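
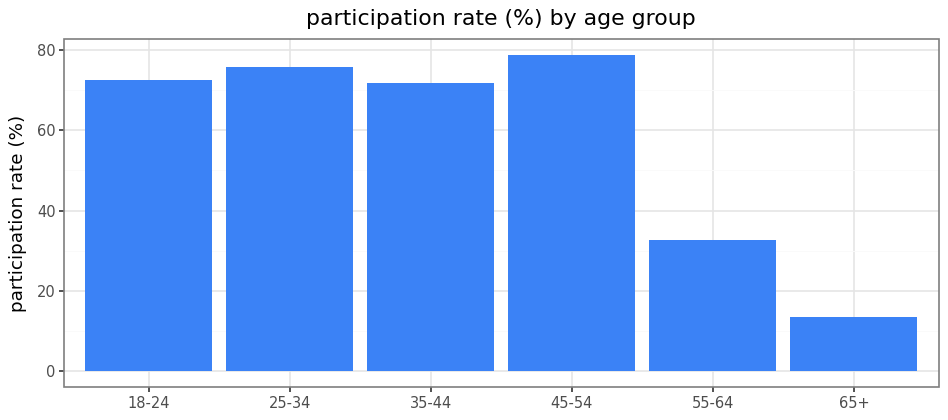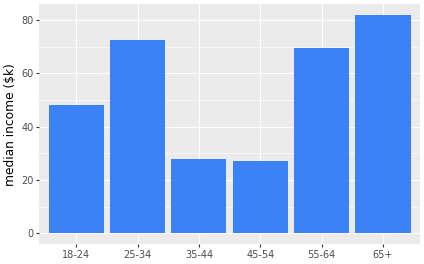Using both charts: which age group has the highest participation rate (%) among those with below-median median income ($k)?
45-54

Chart 2 median median income ($k) ≈ 60; below-median age groups: 18-24, 35-44, 45-54. Among those, 45-54 has the highest participation rate (%) (≈ 80).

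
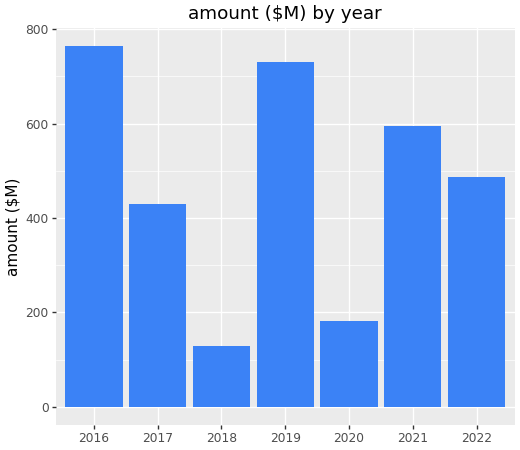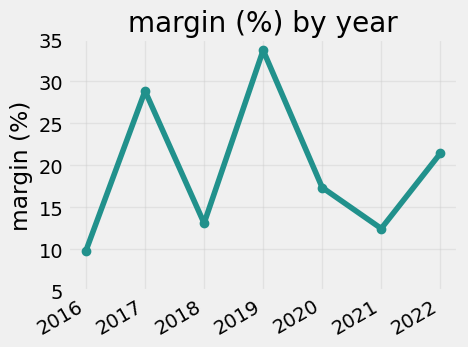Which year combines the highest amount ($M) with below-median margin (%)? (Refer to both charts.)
Chart 2 median margin (%) ≈ 15; below-median years: 2016, 2018, 2021. Among those, 2016 has the highest amount ($M) (≈ 800).

2016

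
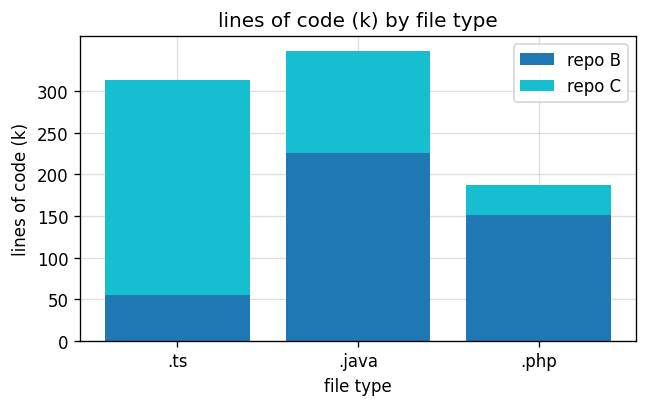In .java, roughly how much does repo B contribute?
repo B top ≈ 250, bottom ≈ 0; segment ≈ 250.

≈ 250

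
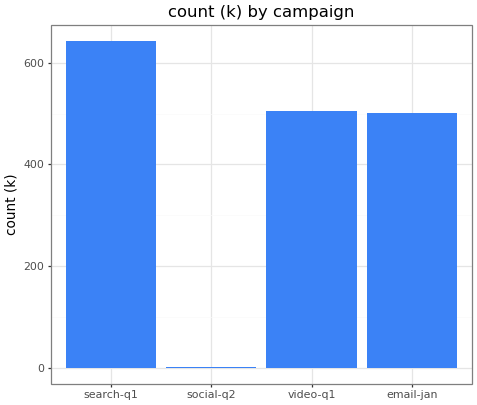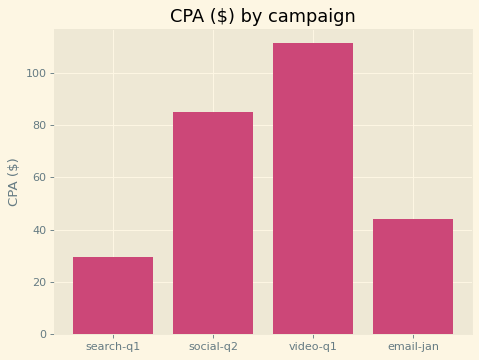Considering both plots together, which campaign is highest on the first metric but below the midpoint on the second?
Chart 2 median CPA ($) ≈ 60; below-median campaigns: search-q1, email-jan. Among those, search-q1 has the highest count (k) (≈ 600).

search-q1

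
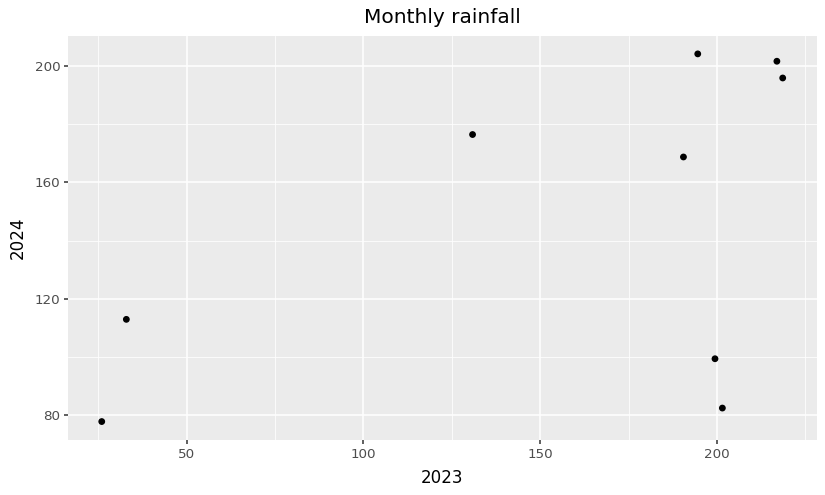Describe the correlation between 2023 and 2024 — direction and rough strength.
positive, moderate

Points are positively correlated; moderate (|r| ≈ 0.5).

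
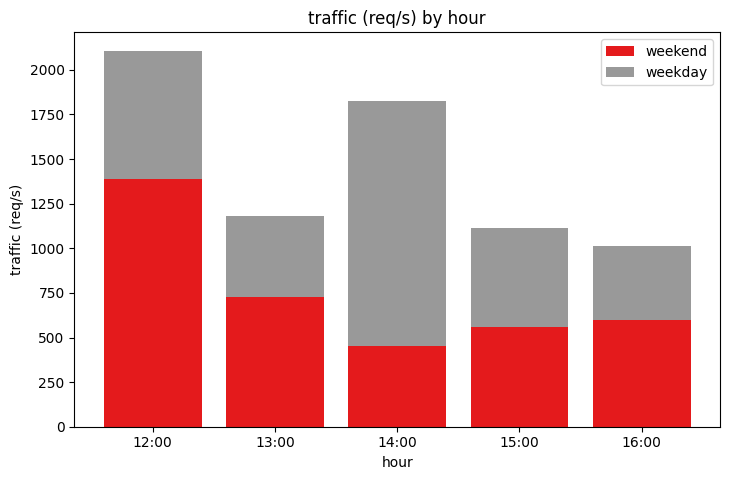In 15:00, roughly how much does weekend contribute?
weekend top ≈ 600, bottom ≈ 0; segment ≈ 600.

≈ 600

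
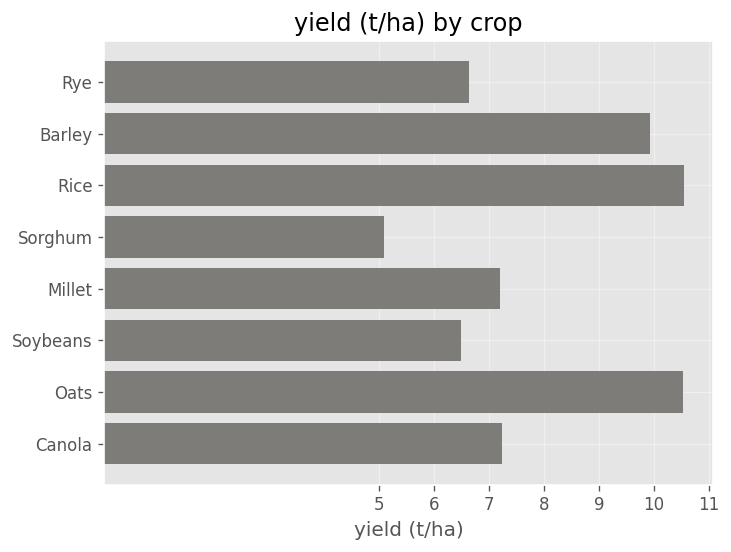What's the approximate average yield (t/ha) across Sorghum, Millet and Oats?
(5 + 7 + 11) / 3 ≈ 8.

≈ 8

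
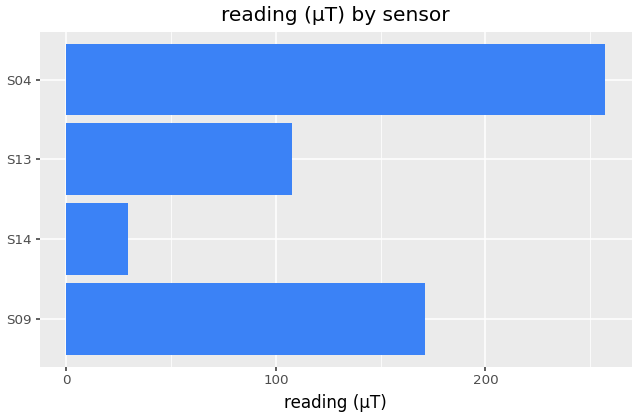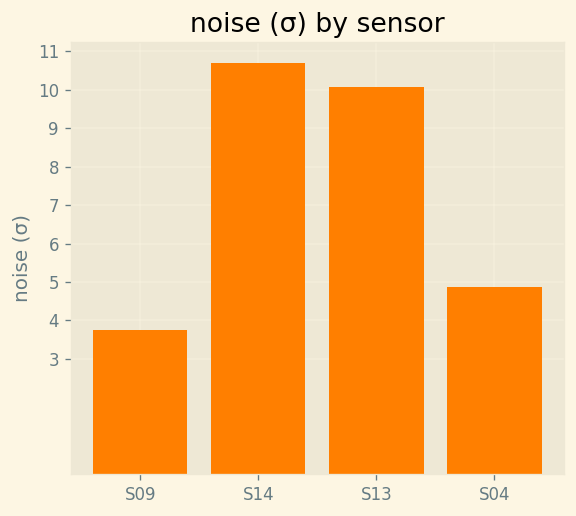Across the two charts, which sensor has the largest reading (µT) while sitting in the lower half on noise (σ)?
Chart 2 median noise (σ) ≈ 7; below-median sensors: S09, S04. Among those, S04 has the highest reading (µT) (≈ 250).

S04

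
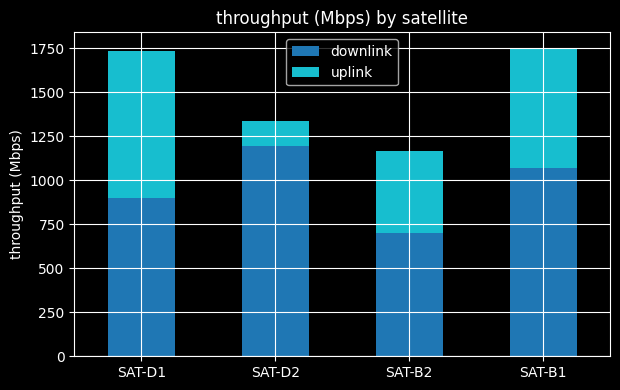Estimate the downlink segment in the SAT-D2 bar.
downlink top ≈ 1200, bottom ≈ 0; segment ≈ 1200.

≈ 1200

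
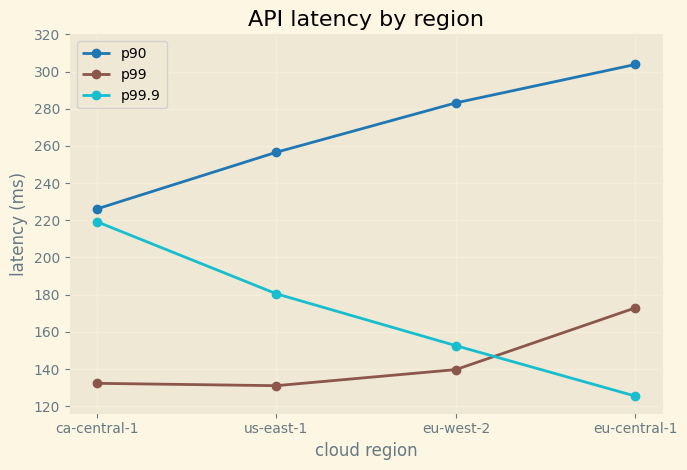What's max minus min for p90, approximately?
Max eu-central-1 ≈ 300, min ca-central-1 ≈ 220; range ≈ 80.

≈ 80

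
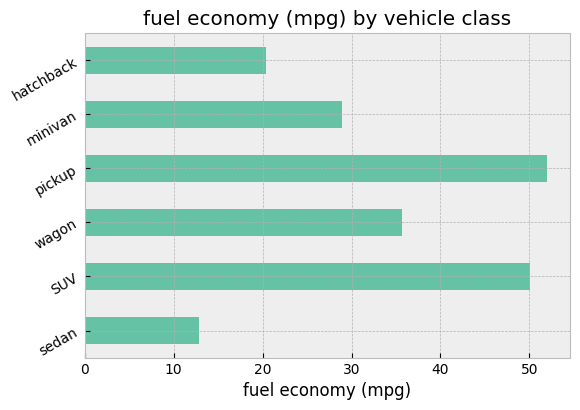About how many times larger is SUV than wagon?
≈ 1.43×

SUV ≈ 50, wagon ≈ 35; 50/35 ≈ 1.43.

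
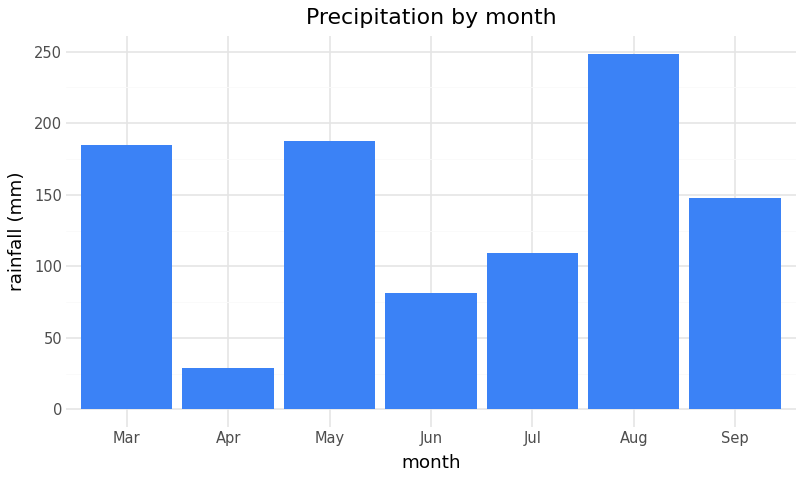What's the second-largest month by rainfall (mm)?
Top 3: Aug ≈ 250, May ≈ 200, Mar ≈ 175.

May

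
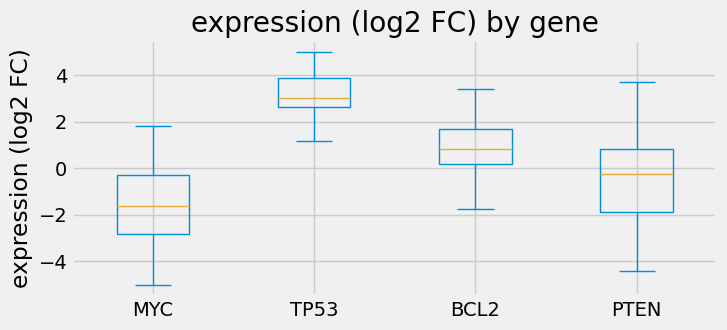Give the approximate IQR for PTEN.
≈ 3.0

Q3 ≈ 1.0, Q1 ≈ -2.0; IQR ≈ 3.0.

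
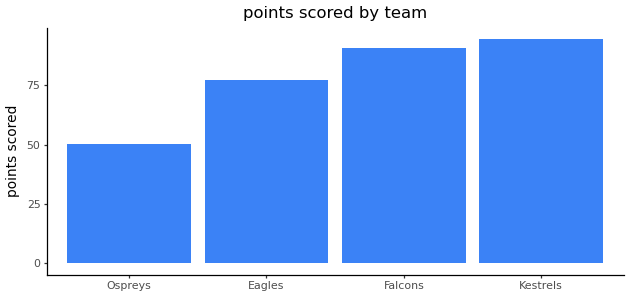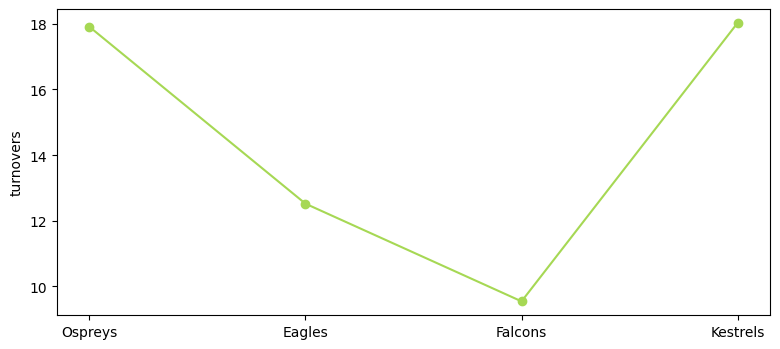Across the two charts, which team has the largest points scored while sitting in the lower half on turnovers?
Chart 2 median turnovers ≈ 16; below-median teams: Eagles, Falcons. Among those, Falcons has the highest points scored (≈ 90).

Falcons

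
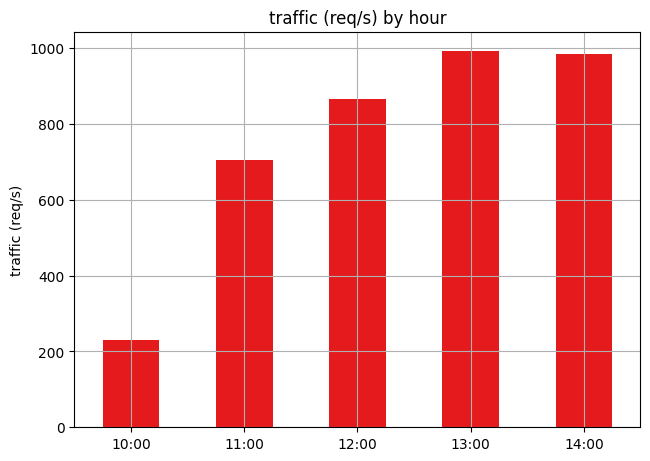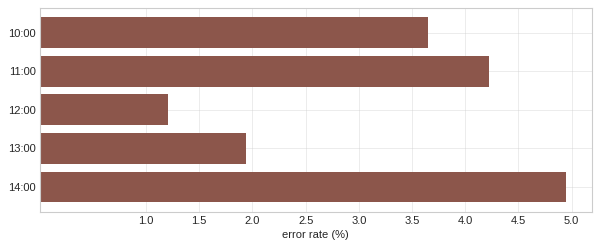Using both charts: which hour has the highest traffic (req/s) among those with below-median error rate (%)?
Chart 2 median error rate (%) ≈ 3.5; below-median hours: 12:00, 13:00. Among those, 13:00 has the highest traffic (req/s) (≈ 1000).

13:00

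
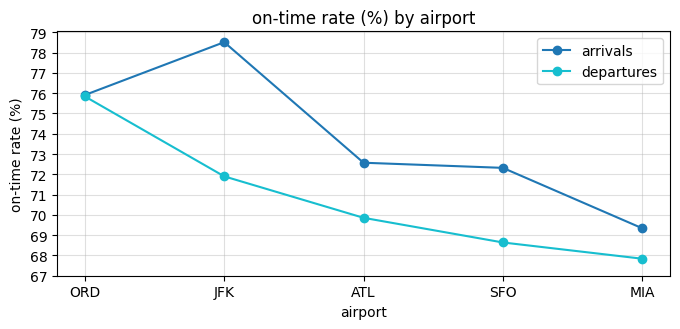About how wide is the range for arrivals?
≈ 10

Max JFK ≈ 79, min MIA ≈ 69; range ≈ 10.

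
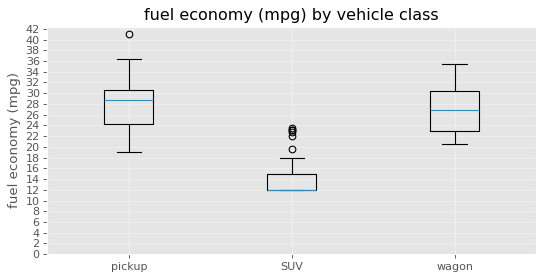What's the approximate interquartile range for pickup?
≈ 6

Q3 ≈ 30, Q1 ≈ 24; IQR ≈ 6.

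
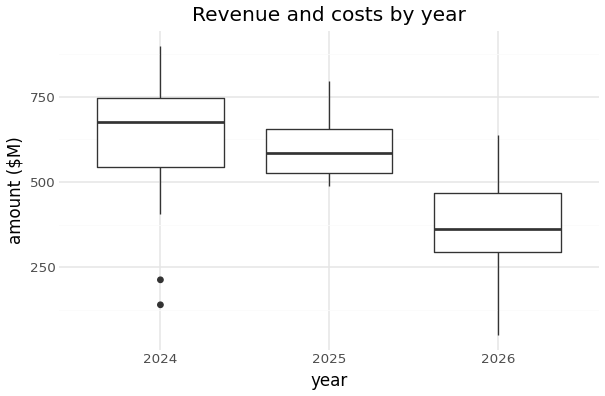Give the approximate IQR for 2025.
Q3 ≈ 650, Q1 ≈ 525; IQR ≈ 125.

≈ 125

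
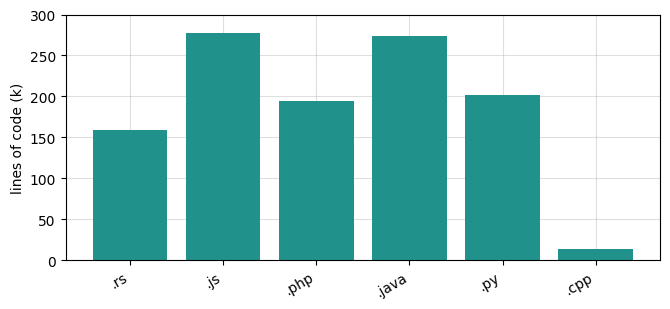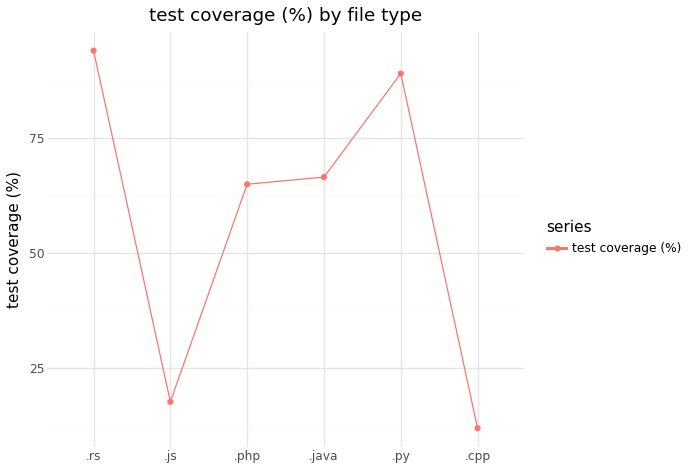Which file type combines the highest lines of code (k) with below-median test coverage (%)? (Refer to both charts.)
.js

Chart 2 median test coverage (%) ≈ 70; below-median file types: .js, .php, .cpp. Among those, .js has the highest lines of code (k) (≈ 300).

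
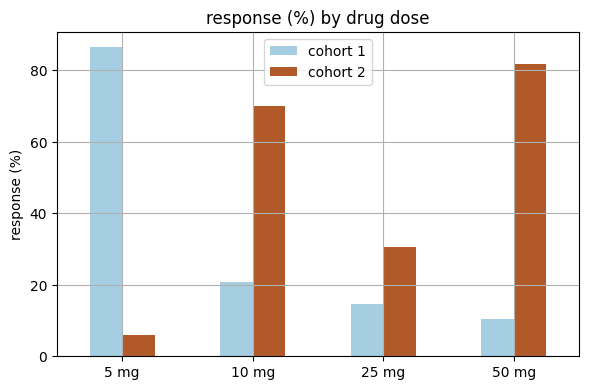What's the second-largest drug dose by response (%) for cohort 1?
10 mg

Top 3 for cohort 1: 5 mg ≈ 90, 10 mg ≈ 20, 25 mg ≈ 10.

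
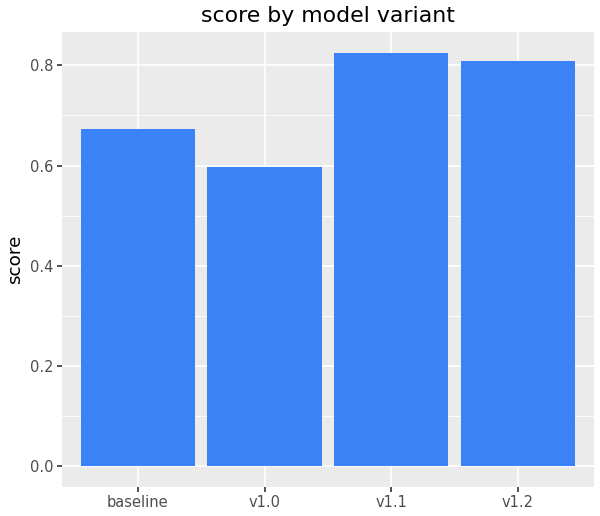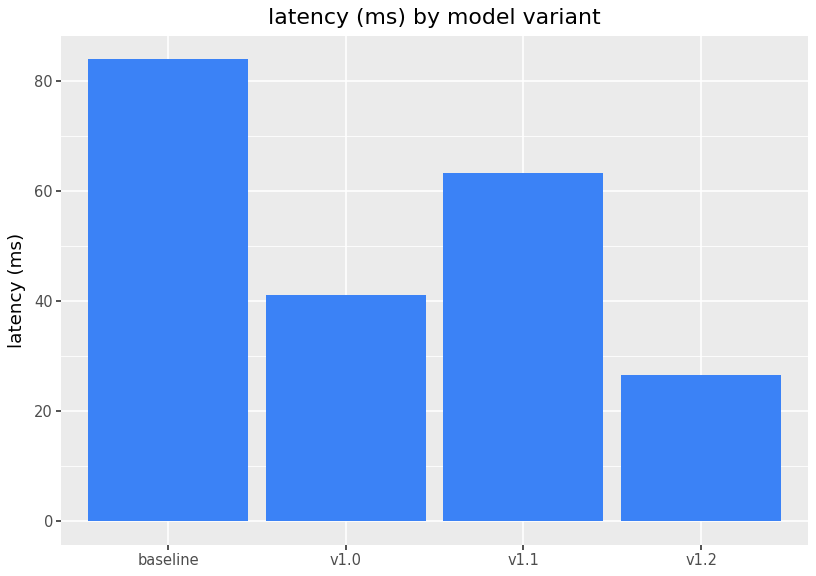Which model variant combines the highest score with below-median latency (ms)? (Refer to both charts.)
v1.2

Chart 2 median latency (ms) ≈ 50; below-median model variants: v1.0, v1.2. Among those, v1.2 has the highest score (≈ 0.8).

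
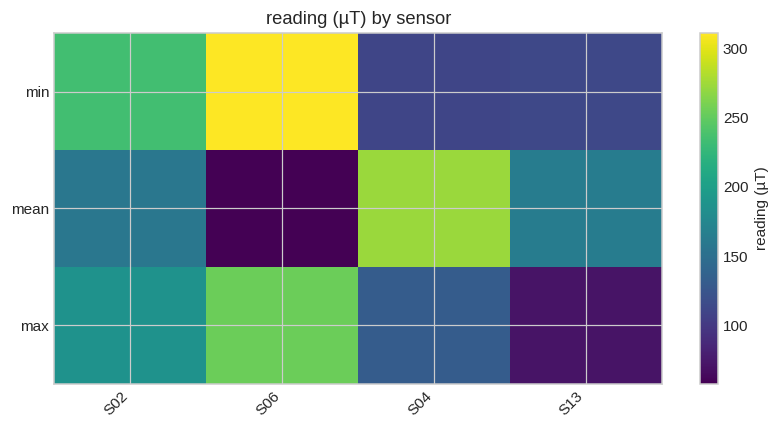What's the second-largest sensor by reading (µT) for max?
Top 3 for max: S06 ≈ 250, S02 ≈ 175, S04 ≈ 125.

S02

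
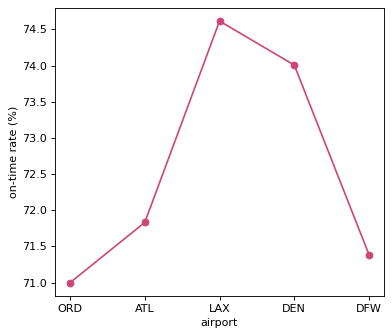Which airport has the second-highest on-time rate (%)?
DEN

Top 3: LAX ≈ 74.5, DEN ≈ 74.0, ATL ≈ 72.0.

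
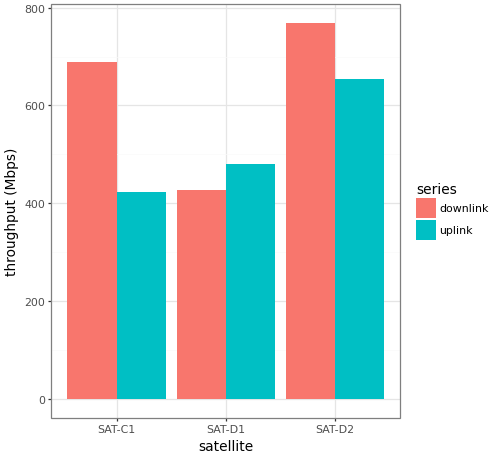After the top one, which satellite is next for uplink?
Top 3 for uplink: SAT-D2 ≈ 700, SAT-D1 ≈ 500, SAT-C1 ≈ 400.

SAT-D1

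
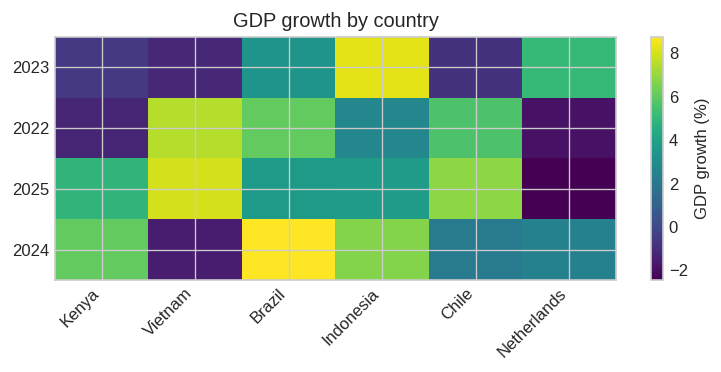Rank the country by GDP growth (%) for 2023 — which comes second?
Top 3 for 2023: Indonesia ≈ 8, Netherlands ≈ 5, Brazil ≈ 3.

Netherlands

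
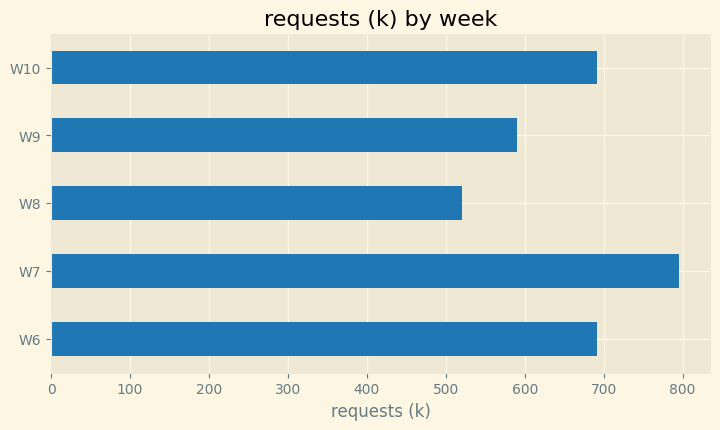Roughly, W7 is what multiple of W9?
W7 ≈ 800, W9 ≈ 600; 800/600 ≈ 1.33.

≈ 1.33×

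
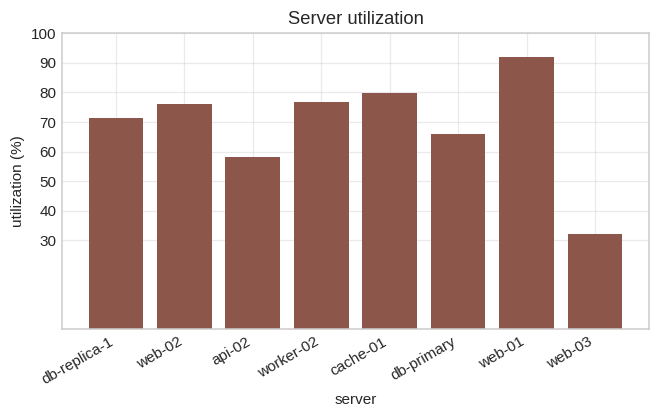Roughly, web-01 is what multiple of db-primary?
web-01 ≈ 90, db-primary ≈ 70; 90/70 ≈ 1.29.

≈ 1.29×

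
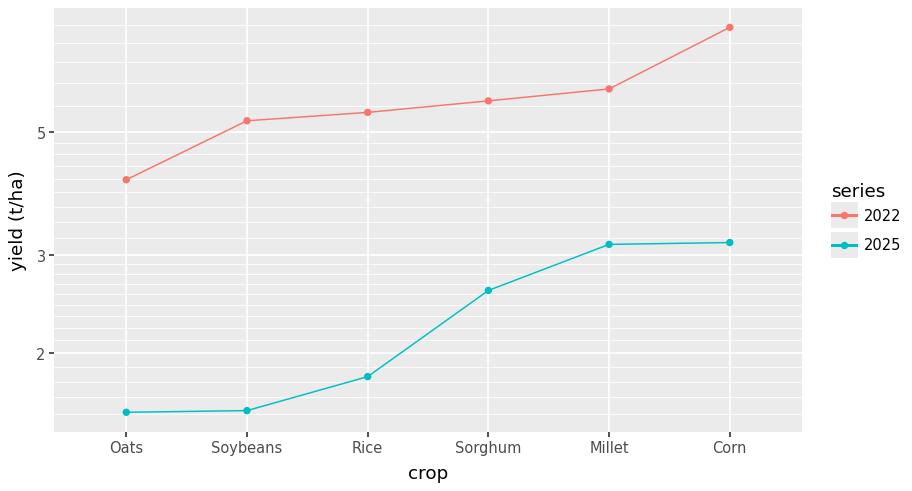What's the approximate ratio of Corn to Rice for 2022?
≈ 1.6×

Corn ≈ 8, Rice ≈ 5; 8/5 ≈ 1.6.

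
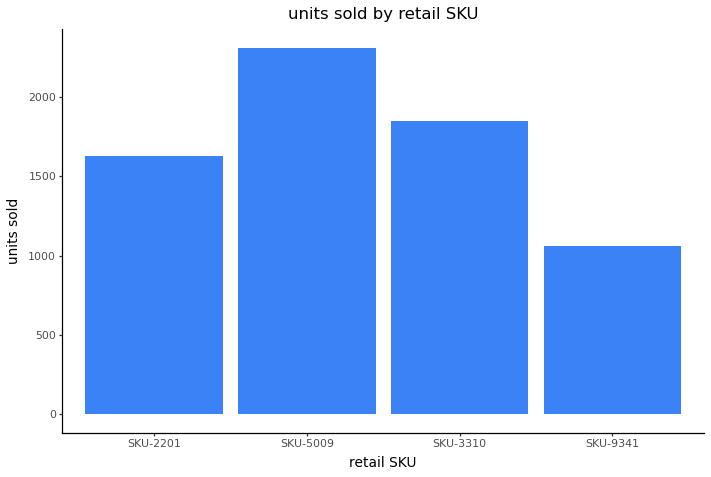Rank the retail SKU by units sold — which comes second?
Top 3: SKU-5009 ≈ 2400, SKU-3310 ≈ 1800, SKU-2201 ≈ 1600.

SKU-3310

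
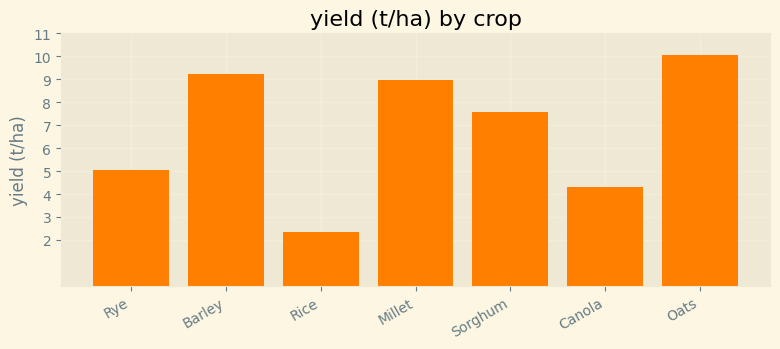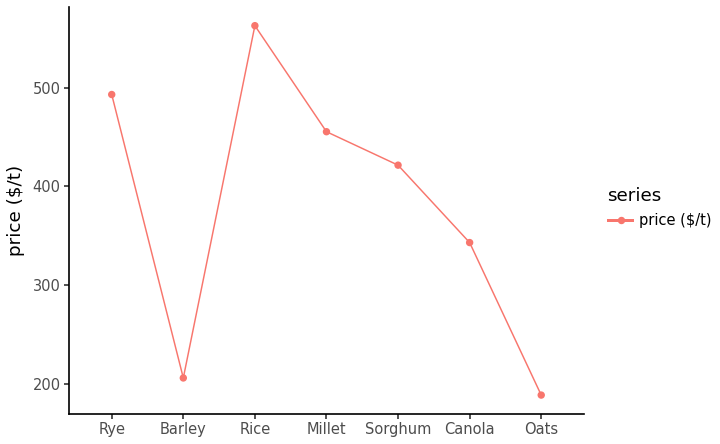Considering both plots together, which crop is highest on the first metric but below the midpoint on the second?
Oats

Chart 2 median price ($/t) ≈ 400; below-median crops: Barley, Canola, Oats. Among those, Oats has the highest yield (t/ha) (≈ 10).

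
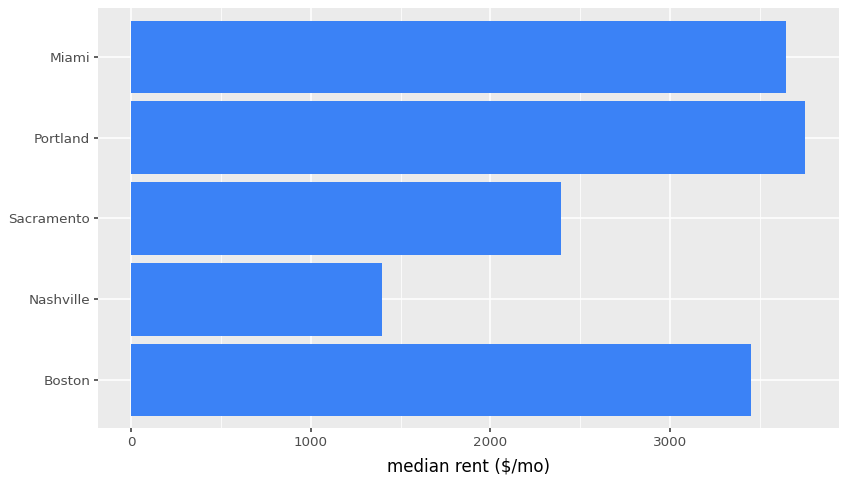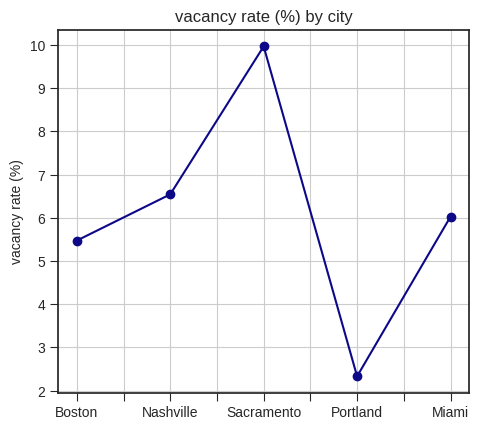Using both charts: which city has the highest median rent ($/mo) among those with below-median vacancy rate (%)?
Chart 2 median vacancy rate (%) ≈ 6; below-median cities: Boston, Portland. Among those, Portland has the highest median rent ($/mo) (≈ 4000).

Portland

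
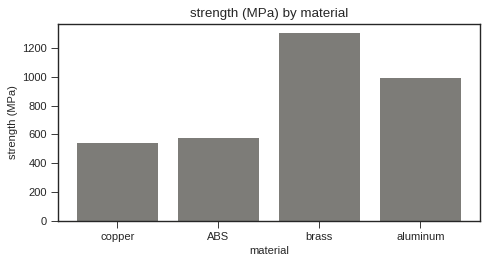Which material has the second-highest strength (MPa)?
Top 3: brass ≈ 1400, aluminum ≈ 1000, ABS ≈ 600.

aluminum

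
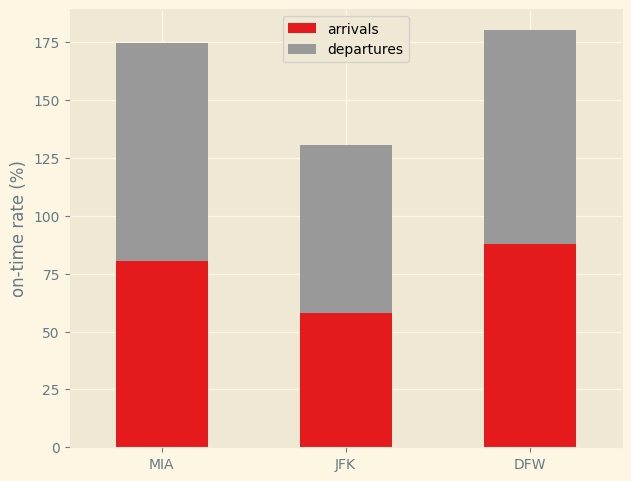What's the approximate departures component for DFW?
≈ 100

departures top ≈ 180, bottom ≈ 80; segment ≈ 100.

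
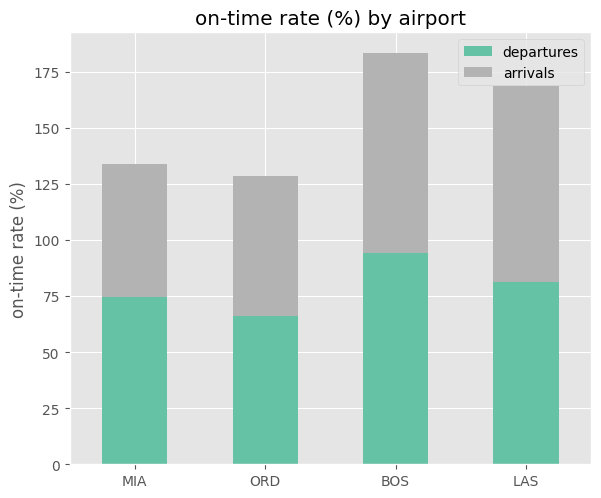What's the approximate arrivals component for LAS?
arrivals top ≈ 160, bottom ≈ 80; segment ≈ 80.

≈ 80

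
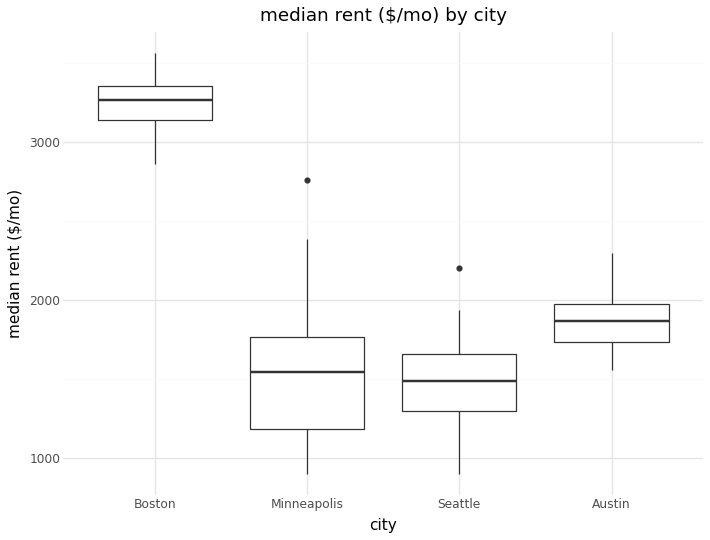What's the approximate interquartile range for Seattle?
≈ 400

Q3 ≈ 1600, Q1 ≈ 1200; IQR ≈ 400.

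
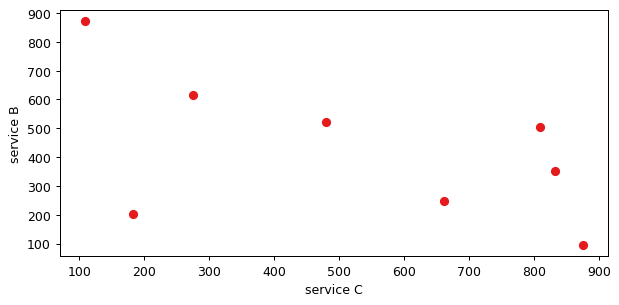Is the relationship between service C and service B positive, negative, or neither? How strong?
negative, moderate

Points are negatively correlated; moderate (|r| ≈ 0.6).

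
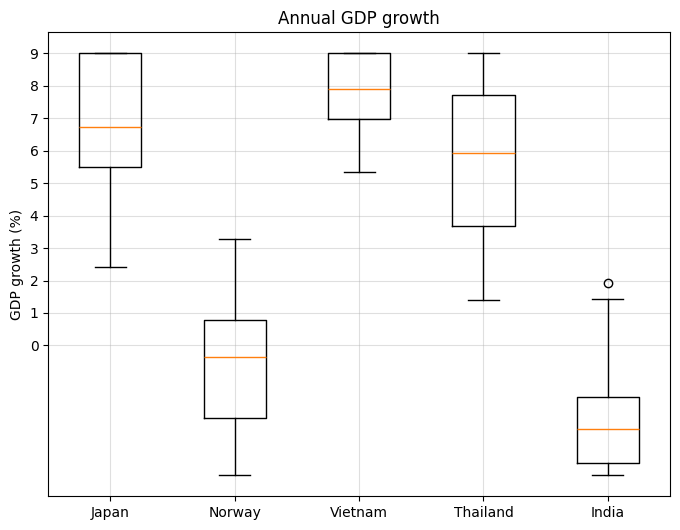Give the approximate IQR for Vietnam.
Q3 ≈ 9, Q1 ≈ 7; IQR ≈ 2.

≈ 2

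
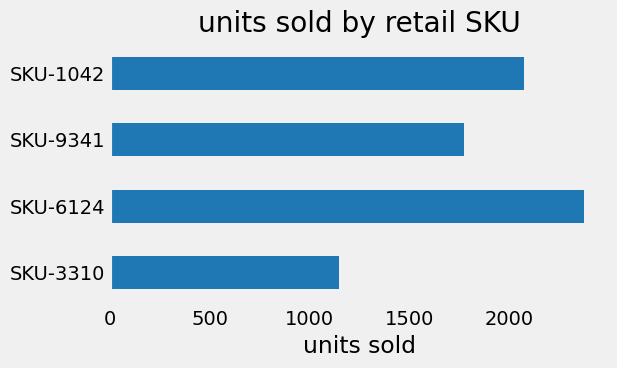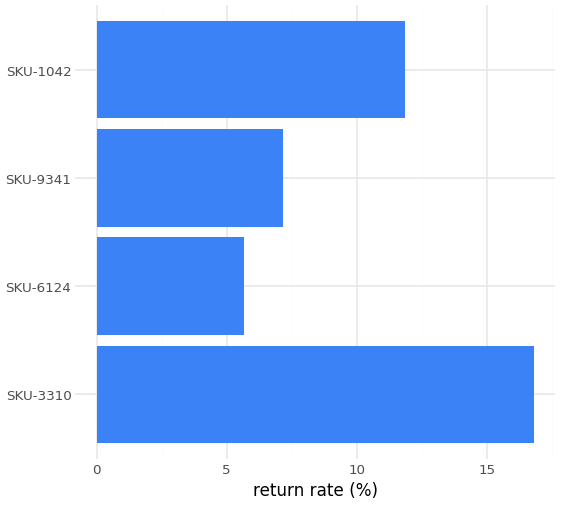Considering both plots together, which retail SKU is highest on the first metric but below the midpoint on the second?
Chart 2 median return rate (%) ≈ 10; below-median retail SKUs: SKU-6124, SKU-9341. Among those, SKU-6124 has the highest units sold (≈ 2500).

SKU-6124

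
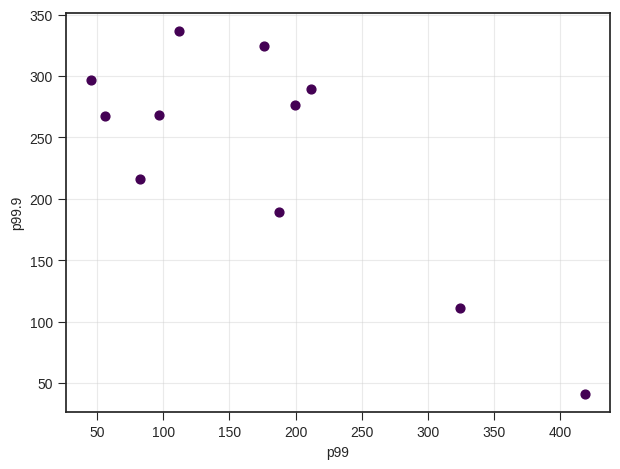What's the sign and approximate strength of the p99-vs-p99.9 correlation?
Points are negatively correlated; strong (|r| ≈ 0.8).

negative, strong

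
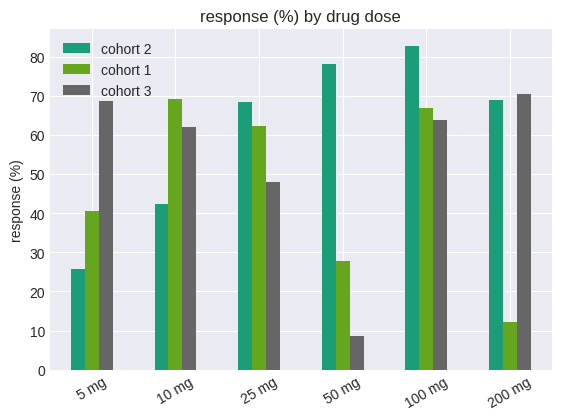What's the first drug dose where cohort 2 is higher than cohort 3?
25 mg

10 mg: cohort 2 ≈ 40 vs cohort 3 ≈ 60 (not yet); 25 mg: cohort 2 ≈ 70 vs cohort 3 ≈ 50 (first crossover).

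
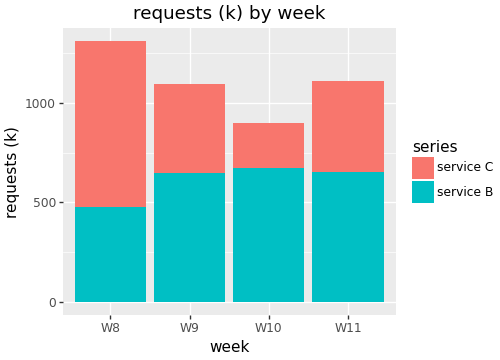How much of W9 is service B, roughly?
≈ 600

service B top ≈ 600, bottom ≈ 0; segment ≈ 600.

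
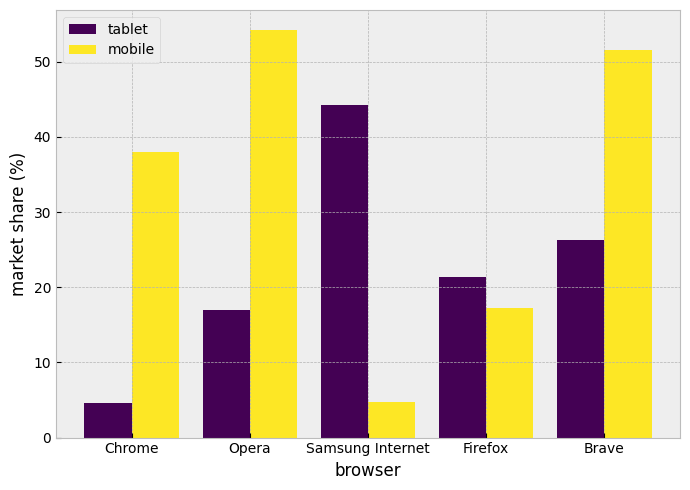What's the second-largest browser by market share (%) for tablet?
Brave

Top 3 for tablet: Samsung Internet ≈ 45, Brave ≈ 25, Firefox ≈ 20.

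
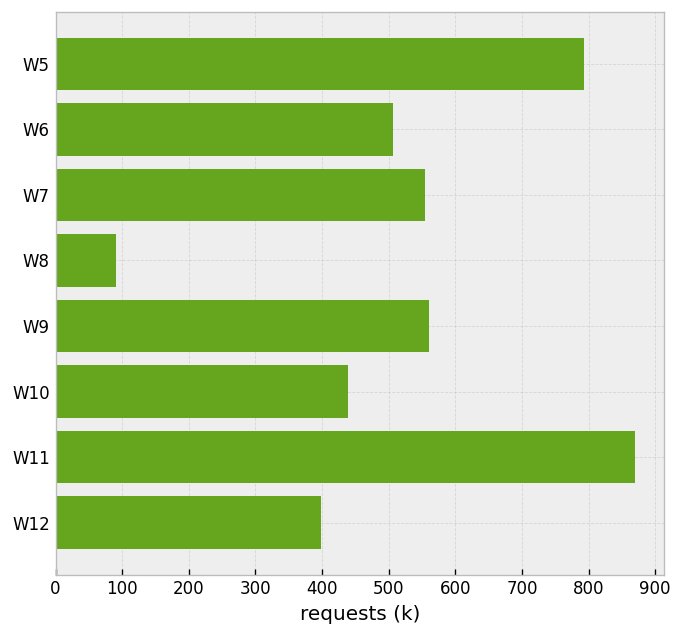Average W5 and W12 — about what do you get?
(800 + 400) / 2 ≈ 600.

≈ 600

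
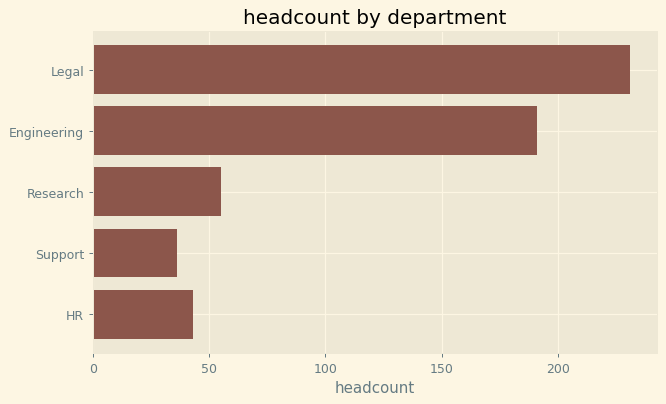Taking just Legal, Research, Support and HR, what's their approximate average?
(240 + 60 + 40 + 40) / 4 ≈ 95.

≈ 95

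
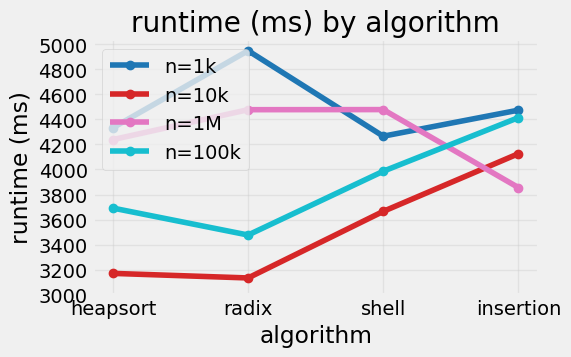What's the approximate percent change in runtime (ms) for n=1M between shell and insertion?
≈ -13.6%

shell ≈ 4400, insertion ≈ 3800; (3800 − 4400) / 4400 ≈ -13.6%.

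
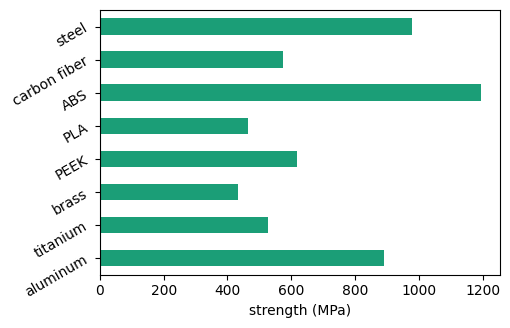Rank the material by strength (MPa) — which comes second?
steel

Top 3: ABS ≈ 1200, steel ≈ 1000, aluminum ≈ 900.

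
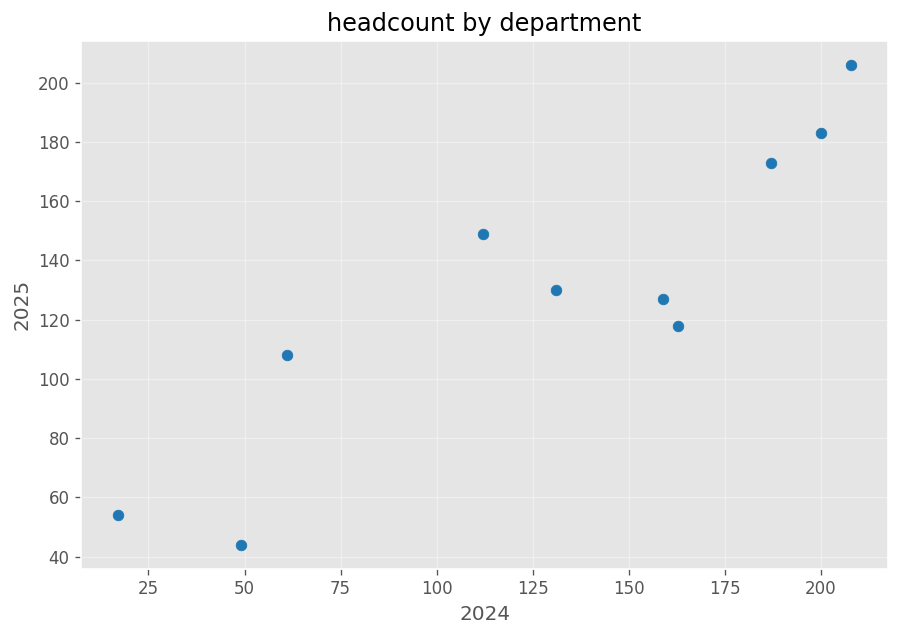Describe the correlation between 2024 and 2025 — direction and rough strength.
Points are positively correlated; strong (|r| ≈ 0.9).

positive, strong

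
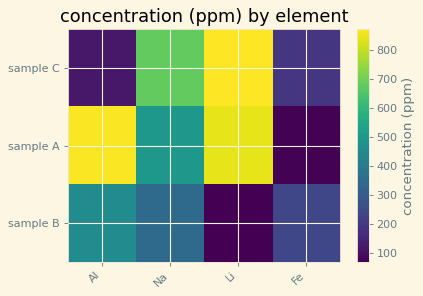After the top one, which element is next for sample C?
Top 3 for sample C: Li ≈ 900, Na ≈ 700, Fe ≈ 200.

Na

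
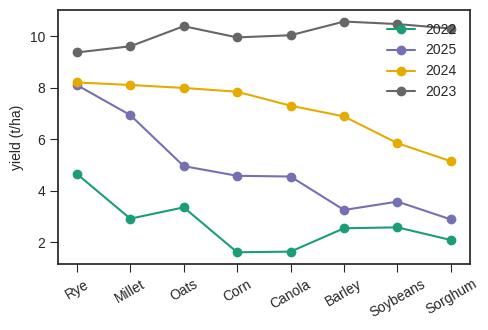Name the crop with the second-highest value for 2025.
Millet

Top 3 for 2025: Rye ≈ 8, Millet ≈ 7, Oats ≈ 5.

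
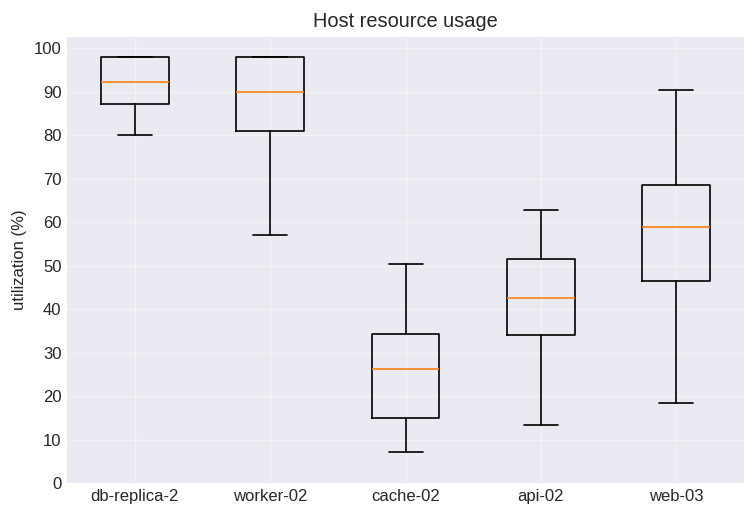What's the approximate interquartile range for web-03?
Q3 ≈ 70, Q1 ≈ 50; IQR ≈ 20.

≈ 20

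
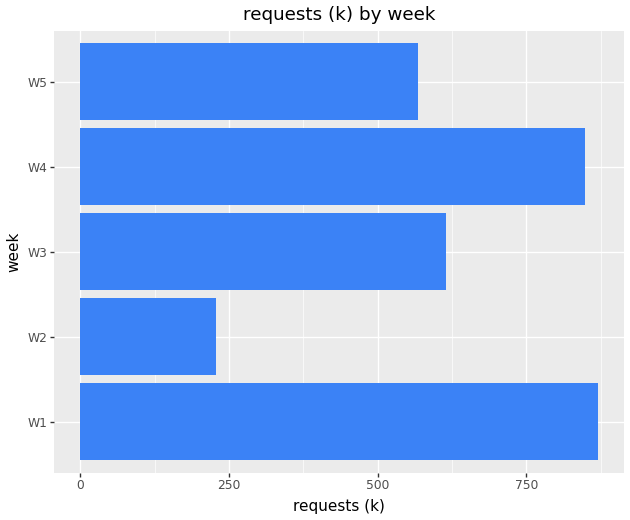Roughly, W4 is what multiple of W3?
W4 ≈ 800, W3 ≈ 600; 800/600 ≈ 1.33.

≈ 1.33×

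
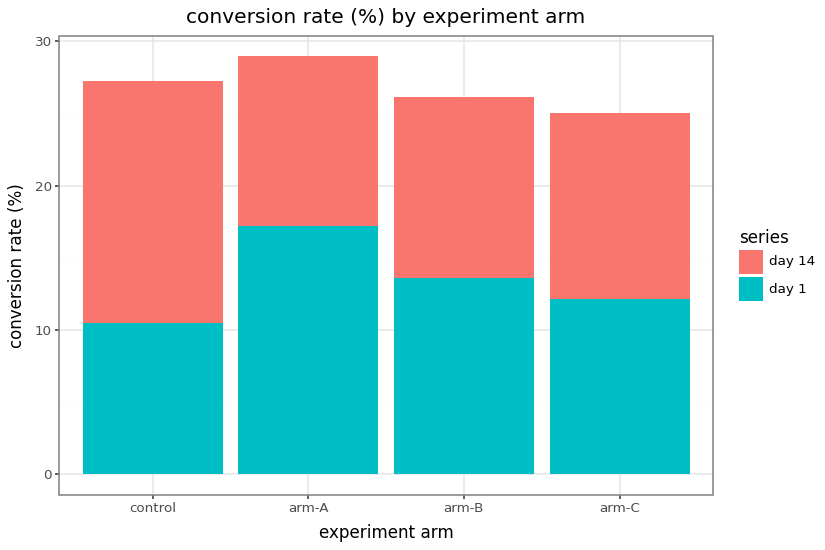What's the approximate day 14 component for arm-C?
day 14 top ≈ 25, bottom ≈ 10; segment ≈ 15.

≈ 15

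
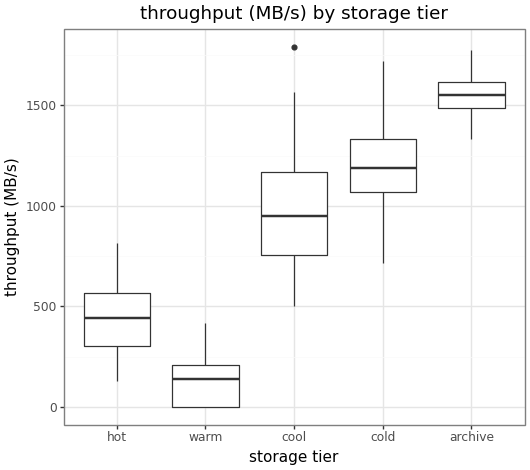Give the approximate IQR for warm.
Q3 ≈ 200, Q1 ≈ 0; IQR ≈ 200.

≈ 200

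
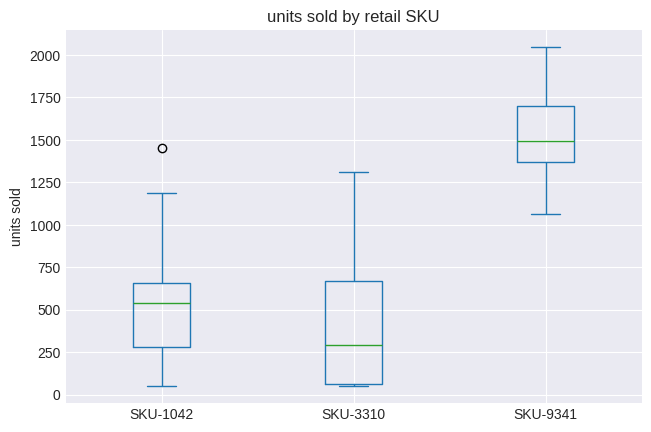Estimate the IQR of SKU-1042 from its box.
Q3 ≈ 700, Q1 ≈ 300; IQR ≈ 400.

≈ 400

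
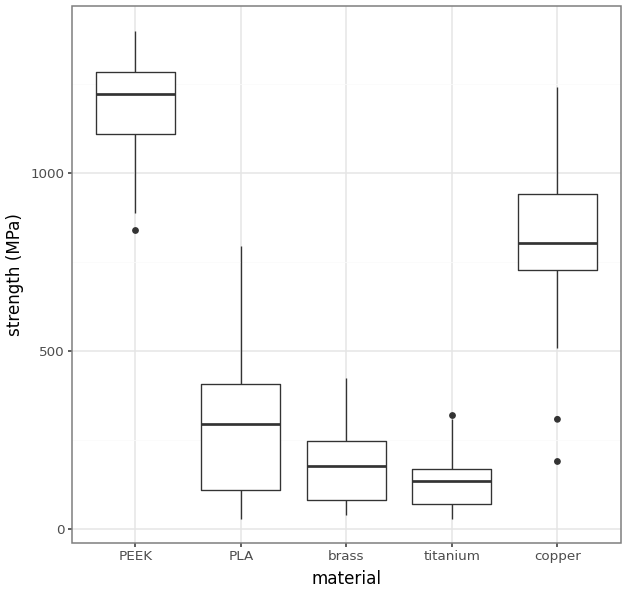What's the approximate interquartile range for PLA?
≈ 300

Q3 ≈ 400, Q1 ≈ 100; IQR ≈ 300.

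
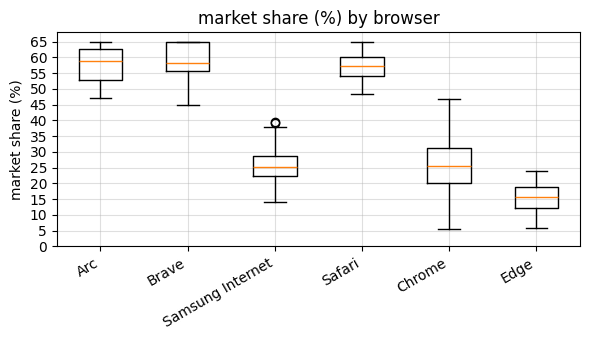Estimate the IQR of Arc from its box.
≈ 10

Q3 ≈ 65, Q1 ≈ 55; IQR ≈ 10.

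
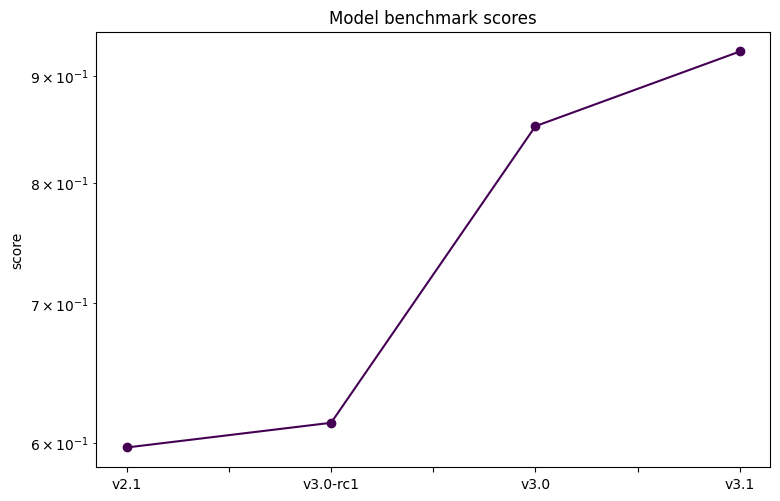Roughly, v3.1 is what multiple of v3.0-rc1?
v3.1 ≈ 0.90, v3.0-rc1 ≈ 0.60; 0.90/0.60 ≈ 1.5.

≈ 1.5×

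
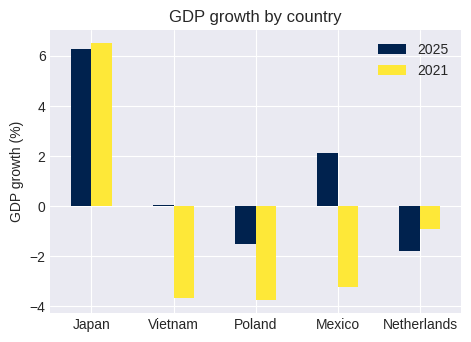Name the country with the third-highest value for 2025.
Top 4 for 2025: Japan ≈ 6, Mexico ≈ 2, Vietnam ≈ 0, Poland ≈ -2.

Vietnam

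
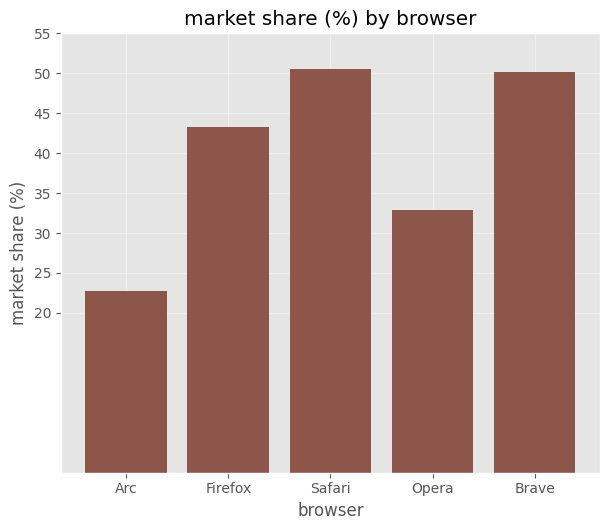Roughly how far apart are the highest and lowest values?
≈ 25

Max Safari ≈ 50, min Arc ≈ 25; range ≈ 25.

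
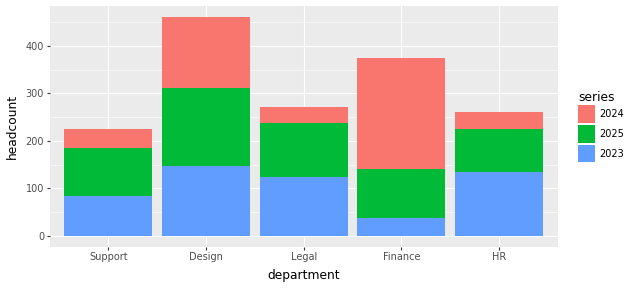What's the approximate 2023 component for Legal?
≈ 100

2023 top ≈ 100, bottom ≈ 0; segment ≈ 100.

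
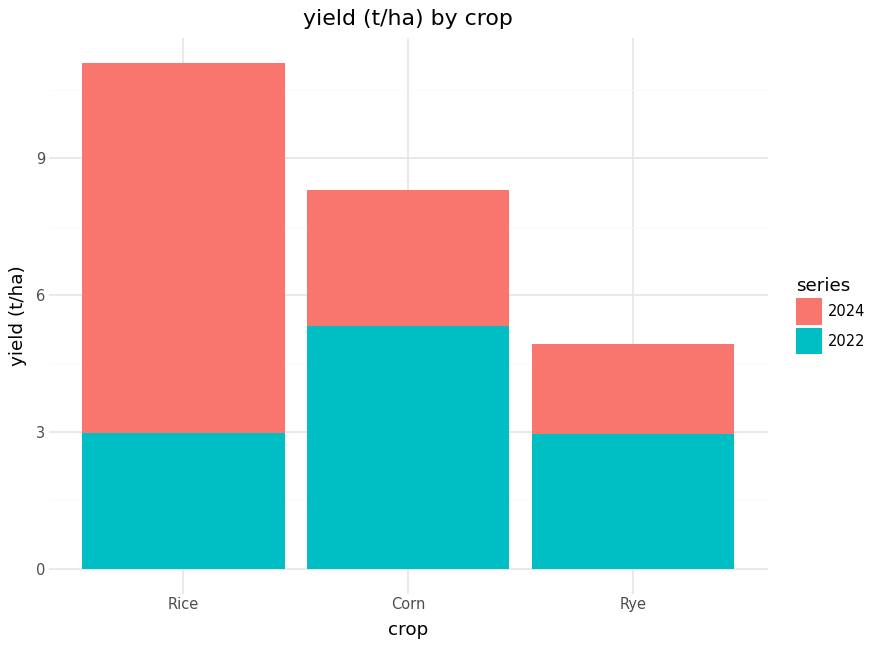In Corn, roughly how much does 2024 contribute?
2024 top ≈ 8, bottom ≈ 5; segment ≈ 3.

≈ 3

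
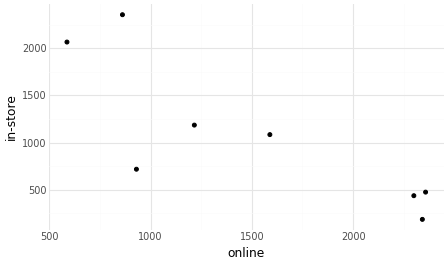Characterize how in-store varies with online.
Points are negatively correlated; strong (|r| ≈ 0.8).

negative, strong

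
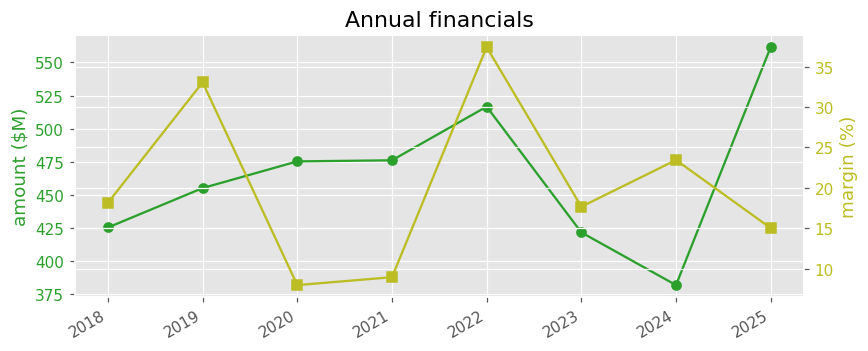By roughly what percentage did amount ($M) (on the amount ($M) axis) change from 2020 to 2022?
≈ +8.3%

2020 ≈ 480, 2022 ≈ 520; (520 − 480) / 480 ≈ +8.3%.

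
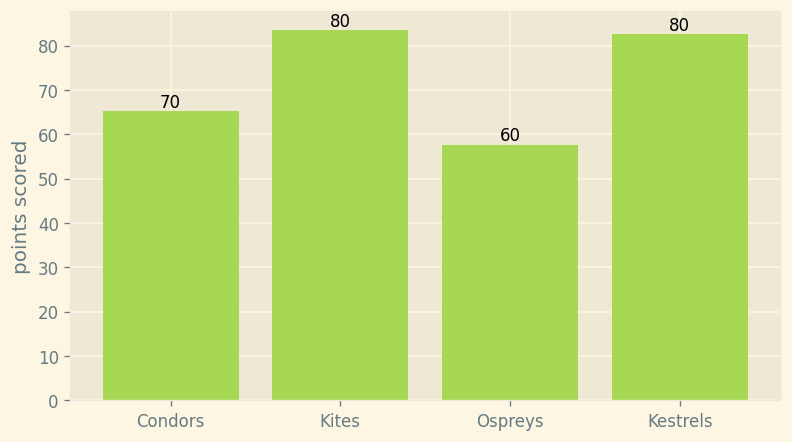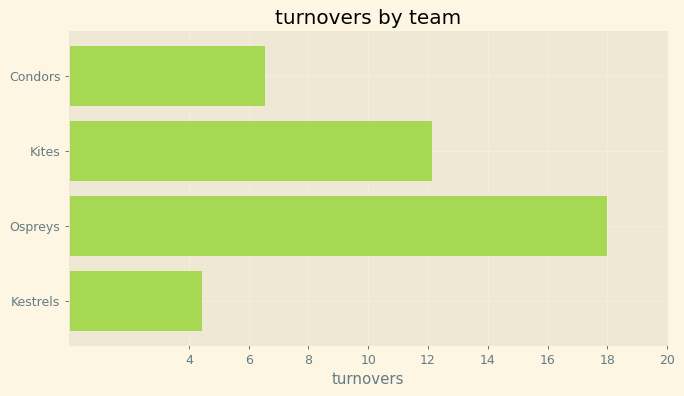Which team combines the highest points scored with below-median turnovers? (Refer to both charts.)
Chart 2 median turnovers ≈ 10; below-median teams: Condors, Kestrels. Among those, Kestrels has the highest points scored (≈ 80).

Kestrels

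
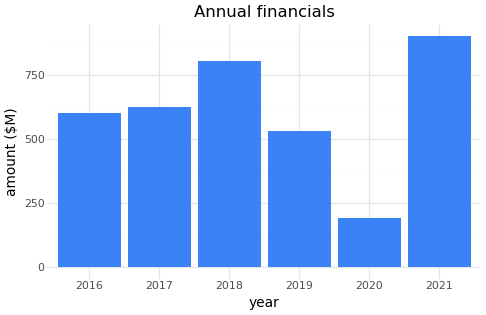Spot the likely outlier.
2020

2020 ≈ 200; the rest sit between ≈ 500 and ≈ 900.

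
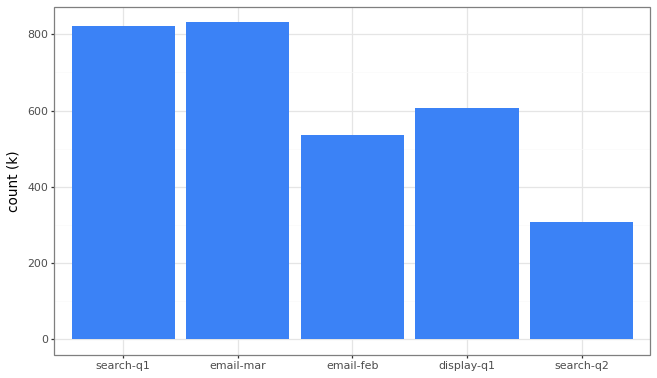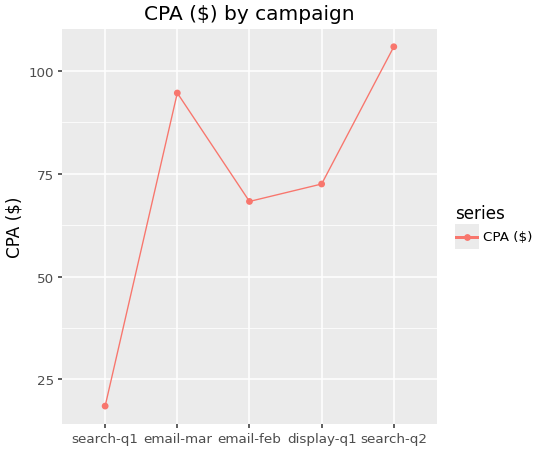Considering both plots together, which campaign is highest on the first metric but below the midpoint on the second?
Chart 2 median CPA ($) ≈ 70; below-median campaigns: search-q1, email-feb. Among those, search-q1 has the highest count (k) (≈ 800).

search-q1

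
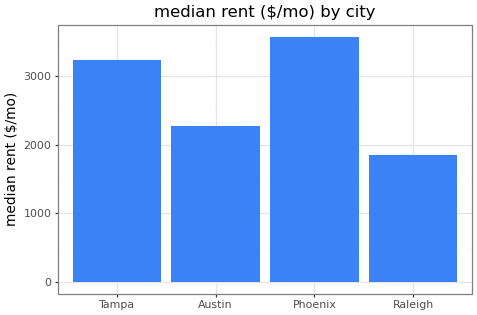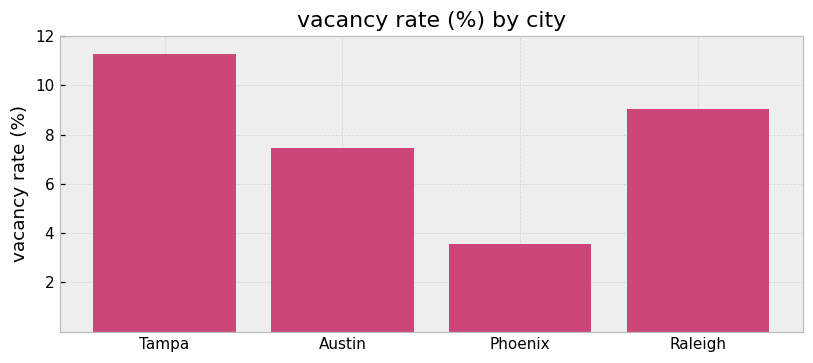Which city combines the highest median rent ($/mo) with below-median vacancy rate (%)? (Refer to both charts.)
Chart 2 median vacancy rate (%) ≈ 8; below-median cities: Austin, Phoenix. Among those, Phoenix has the highest median rent ($/mo) (≈ 3500).

Phoenix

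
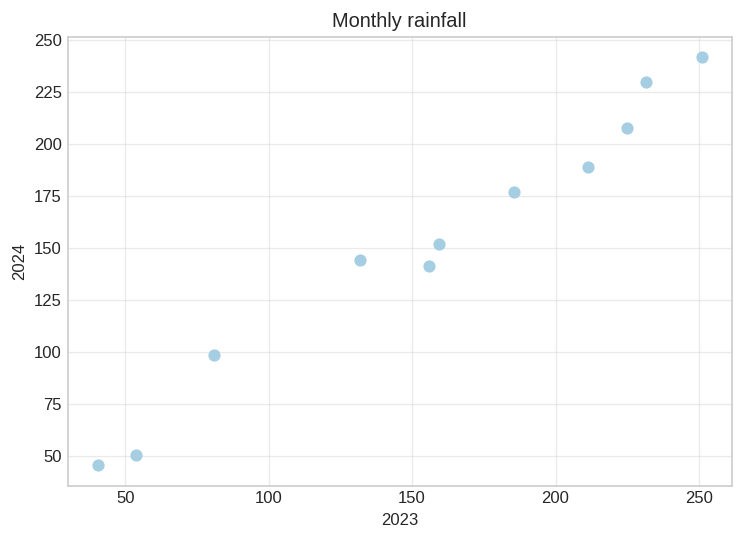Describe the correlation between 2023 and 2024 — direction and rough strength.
positive, strong

Points are positively correlated; strong (|r| ≈ 1.0).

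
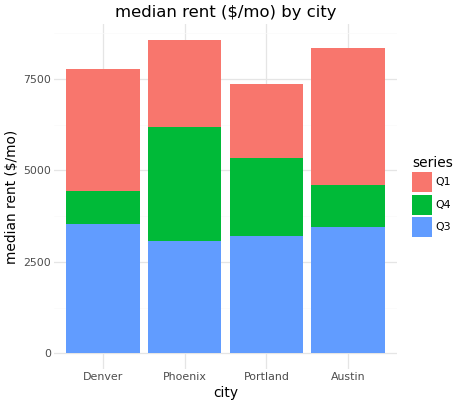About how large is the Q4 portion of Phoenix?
Q4 top ≈ 6000, bottom ≈ 3000; segment ≈ 3000.

≈ 3000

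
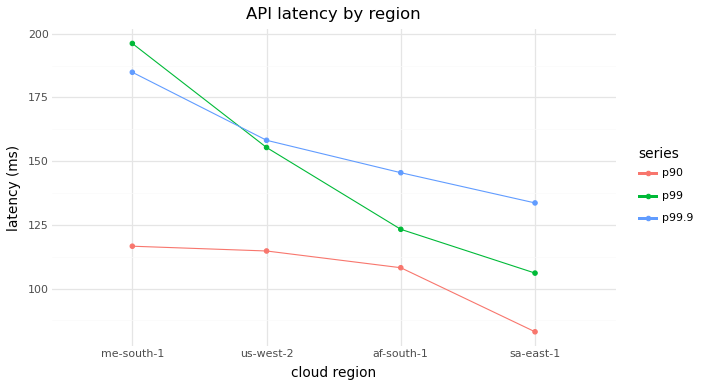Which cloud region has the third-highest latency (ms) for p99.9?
af-south-1

Top 4 for p99.9: me-south-1 ≈ 180, us-west-2 ≈ 160, af-south-1 ≈ 150, sa-east-1 ≈ 130.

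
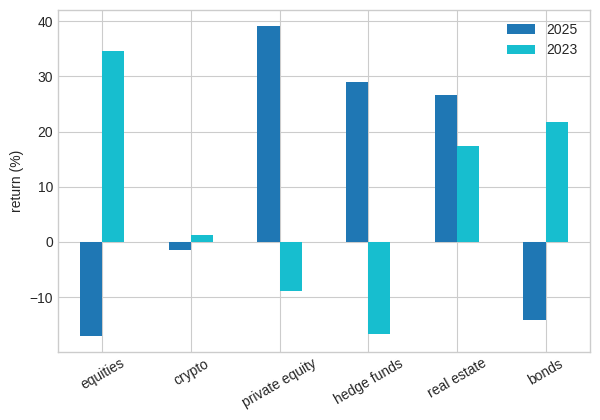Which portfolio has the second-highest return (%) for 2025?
hedge funds

Top 3 for 2025: private equity ≈ 40, hedge funds ≈ 30, real estate ≈ 25.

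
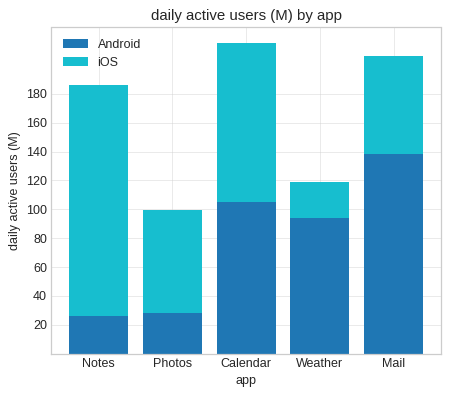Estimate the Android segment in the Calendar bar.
Android top ≈ 100, bottom ≈ 0; segment ≈ 100.

≈ 100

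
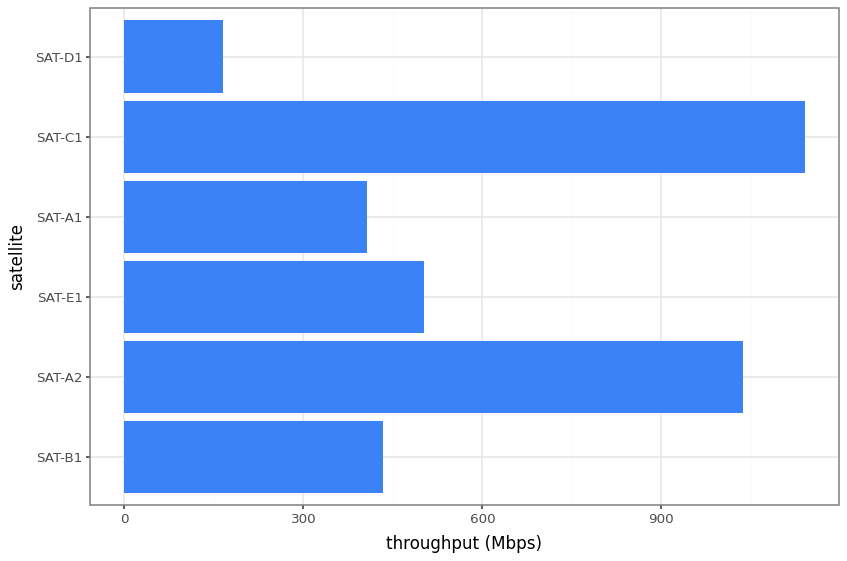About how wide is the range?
Max SAT-C1 ≈ 1100, min SAT-D1 ≈ 200; range ≈ 900.

≈ 900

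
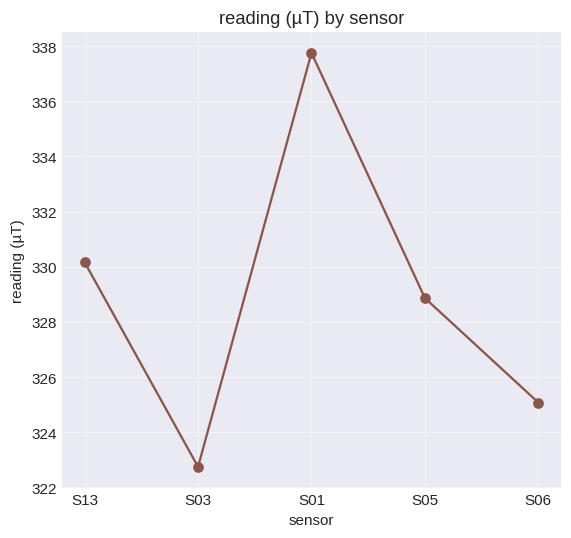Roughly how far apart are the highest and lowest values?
Max S01 ≈ 338, min S03 ≈ 322; range ≈ 16.

≈ 16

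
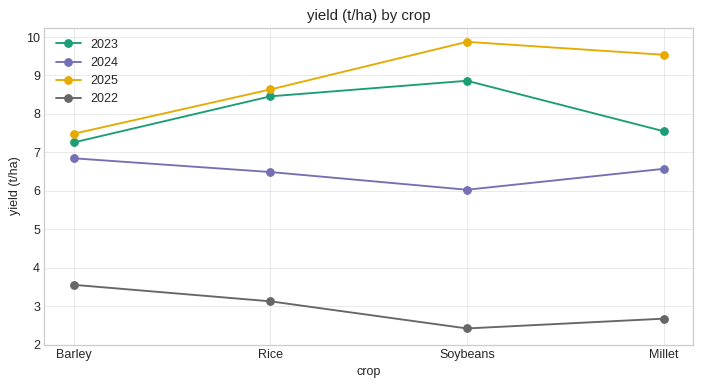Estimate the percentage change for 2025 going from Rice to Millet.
≈ +11.1%

Rice ≈ 9, Millet ≈ 10; (10 − 9) / 9 ≈ +11.1%.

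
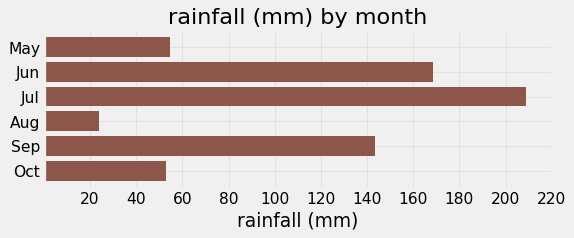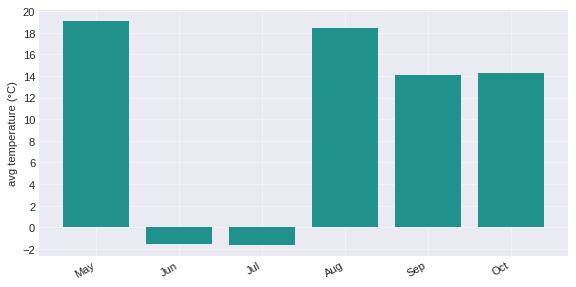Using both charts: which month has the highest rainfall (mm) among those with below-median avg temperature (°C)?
Jul

Chart 2 median avg temperature (°C) ≈ 14; below-median months: Jun, Jul, Sep. Among those, Jul has the highest rainfall (mm) (≈ 200).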